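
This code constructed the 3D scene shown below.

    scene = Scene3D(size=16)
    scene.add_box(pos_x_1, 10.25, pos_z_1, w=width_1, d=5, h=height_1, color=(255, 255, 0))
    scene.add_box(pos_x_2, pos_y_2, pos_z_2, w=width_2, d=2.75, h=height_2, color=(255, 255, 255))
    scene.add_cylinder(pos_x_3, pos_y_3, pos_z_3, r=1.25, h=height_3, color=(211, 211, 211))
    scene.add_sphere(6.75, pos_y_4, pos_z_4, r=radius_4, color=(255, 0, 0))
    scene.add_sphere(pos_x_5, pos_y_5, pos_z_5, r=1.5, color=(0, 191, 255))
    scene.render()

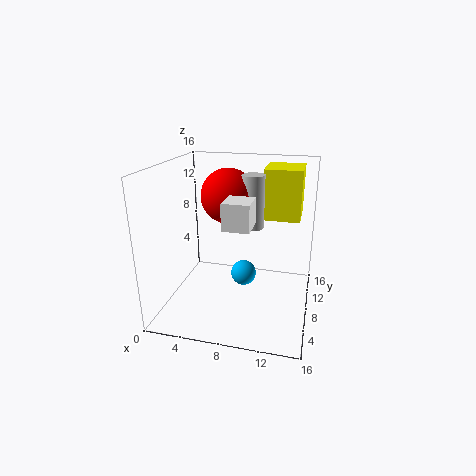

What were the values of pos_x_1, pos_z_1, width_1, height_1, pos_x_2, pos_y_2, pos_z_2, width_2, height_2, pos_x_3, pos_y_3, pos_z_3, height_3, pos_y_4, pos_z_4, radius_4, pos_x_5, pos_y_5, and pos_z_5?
pos_x_1 = 10.25, pos_z_1 = 9.5, width_1 = 4.25, height_1 = 5.75, pos_x_2 = 8.25, pos_y_2 = 1, pos_z_2 = 11.5, width_2 = 2.5, height_2 = 2.5, pos_x_3 = 9.5, pos_y_3 = 8.5, pos_z_3 = 9.25, height_3 = 5.75, pos_y_4 = 8.75, pos_z_4 = 12.5, radius_4 = 3, pos_x_5 = 8.25, pos_y_5 = 9.75, pos_z_5 = 2.75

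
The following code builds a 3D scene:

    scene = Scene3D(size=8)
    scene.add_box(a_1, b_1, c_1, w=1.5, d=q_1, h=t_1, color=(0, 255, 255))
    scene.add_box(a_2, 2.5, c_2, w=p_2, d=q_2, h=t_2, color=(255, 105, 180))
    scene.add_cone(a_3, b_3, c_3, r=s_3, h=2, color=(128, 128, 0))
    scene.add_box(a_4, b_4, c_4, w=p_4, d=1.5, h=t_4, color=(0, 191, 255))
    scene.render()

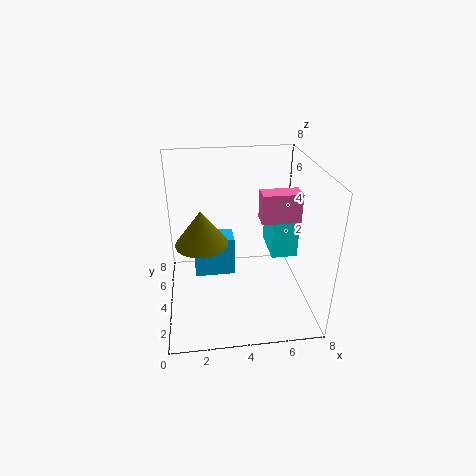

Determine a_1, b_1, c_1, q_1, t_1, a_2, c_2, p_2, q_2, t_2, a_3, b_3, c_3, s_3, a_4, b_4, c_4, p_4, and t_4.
a_1 = 6
b_1 = 4
c_1 = 2.5
q_1 = 2.5
t_1 = 2.5
a_2 = 5
c_2 = 5.5
p_2 = 2
q_2 = 1
t_2 = 1.5
a_3 = 2
b_3 = 4.5
c_3 = 3.5
s_3 = 1.5
a_4 = 1.5
b_4 = 5.5
c_4 = 0.5
p_4 = 2.5
t_4 = 2.5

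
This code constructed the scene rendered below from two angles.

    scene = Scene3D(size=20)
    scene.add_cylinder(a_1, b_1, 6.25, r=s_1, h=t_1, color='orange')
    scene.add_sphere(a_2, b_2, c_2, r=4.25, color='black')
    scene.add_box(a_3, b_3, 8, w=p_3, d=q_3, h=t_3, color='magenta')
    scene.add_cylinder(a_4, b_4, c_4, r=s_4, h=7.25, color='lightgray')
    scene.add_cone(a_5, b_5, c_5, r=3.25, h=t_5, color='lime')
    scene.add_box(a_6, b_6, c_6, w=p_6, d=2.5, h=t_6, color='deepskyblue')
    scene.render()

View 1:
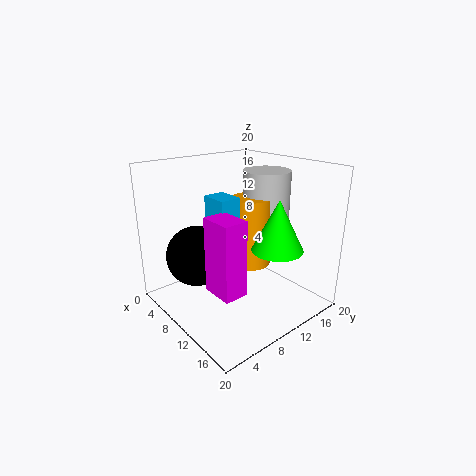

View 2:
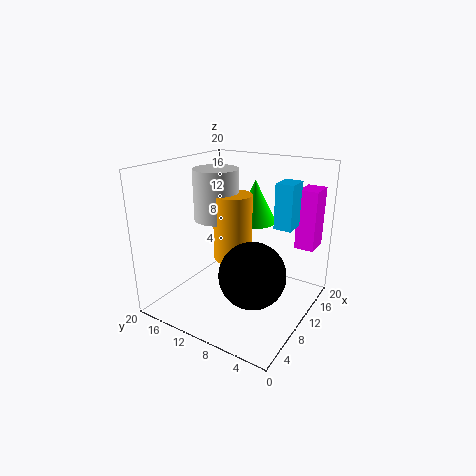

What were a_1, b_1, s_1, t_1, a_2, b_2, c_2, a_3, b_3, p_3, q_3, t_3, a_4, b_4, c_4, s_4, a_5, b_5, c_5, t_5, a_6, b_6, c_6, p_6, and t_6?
a_1 = 11; b_1 = 11.5; s_1 = 2.75; t_1 = 9.5; a_2 = 6.25; b_2 = 5.5; c_2 = 7.25; a_3 = 15.25; b_3 = 1; p_3 = 3.75; q_3 = 2.75; t_3 = 8.5; a_4 = 11; b_4 = 14.25; c_4 = 11.75; s_4 = 3.25; a_5 = 16.5; b_5 = 11; c_5 = 10.25; t_5 = 6.5; a_6 = 12.25; b_6 = 3.25; c_6 = 11.5; p_6 = 3.25; t_6 = 6.25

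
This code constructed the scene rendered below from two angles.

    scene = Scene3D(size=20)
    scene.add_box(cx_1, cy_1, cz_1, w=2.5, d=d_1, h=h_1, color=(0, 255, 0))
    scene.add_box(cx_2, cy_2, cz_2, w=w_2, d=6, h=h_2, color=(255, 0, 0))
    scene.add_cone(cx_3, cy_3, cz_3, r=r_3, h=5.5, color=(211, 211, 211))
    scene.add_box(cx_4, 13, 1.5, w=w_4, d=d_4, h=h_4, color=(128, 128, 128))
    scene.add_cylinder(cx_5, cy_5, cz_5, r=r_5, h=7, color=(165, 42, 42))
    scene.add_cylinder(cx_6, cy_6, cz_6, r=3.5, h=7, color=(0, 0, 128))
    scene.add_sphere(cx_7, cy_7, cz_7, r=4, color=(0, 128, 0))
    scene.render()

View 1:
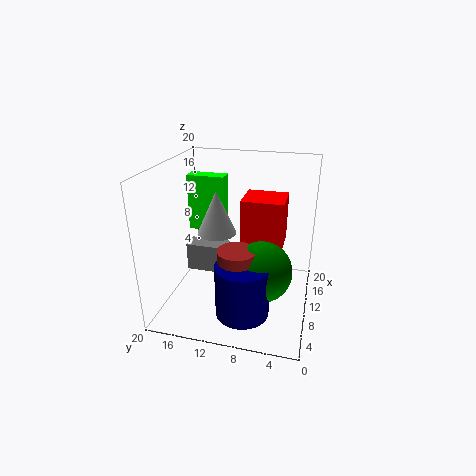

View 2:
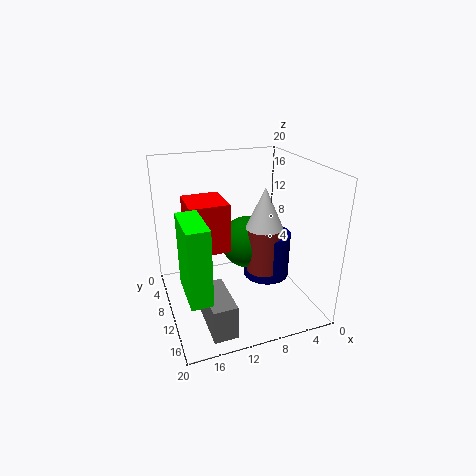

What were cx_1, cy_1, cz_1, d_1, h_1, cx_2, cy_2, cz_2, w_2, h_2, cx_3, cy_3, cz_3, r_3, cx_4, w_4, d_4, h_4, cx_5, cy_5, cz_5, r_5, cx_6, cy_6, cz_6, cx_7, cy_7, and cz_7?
cx_1 = 16.5; cy_1 = 14; cz_1 = 7.5; d_1 = 6; h_1 = 9; cx_2 = 11; cy_2 = 4; cz_2 = 8; w_2 = 5.5; h_2 = 7; cx_3 = 7; cy_3 = 12; cz_3 = 12; r_3 = 2.5; cx_4 = 13.5; w_4 = 3; d_4 = 6.5; h_4 = 4.5; cx_5 = 5.5; cy_5 = 9; cz_5 = 3.5; r_5 = 2.5; cx_6 = 4.5; cy_6 = 8; cz_6 = 2; cx_7 = 7; cy_7 = 6; cz_7 = 7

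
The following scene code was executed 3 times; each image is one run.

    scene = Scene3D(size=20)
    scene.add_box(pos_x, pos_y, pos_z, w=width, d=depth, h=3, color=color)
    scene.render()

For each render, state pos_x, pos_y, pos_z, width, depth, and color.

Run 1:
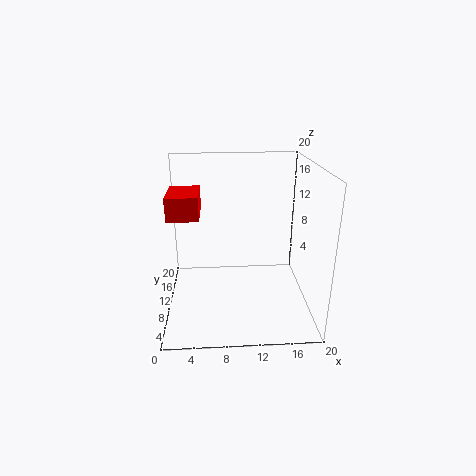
pos_x = 1; pos_y = 6; pos_z = 14; width = 4; depth = 6; color = 'red'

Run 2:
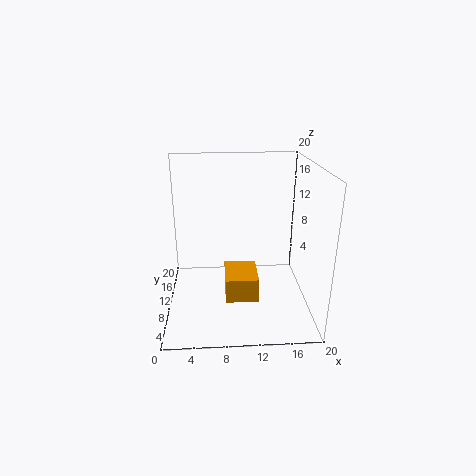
pos_x = 8; pos_y = 2; pos_z = 5; width = 4; depth = 5; color = 'orange'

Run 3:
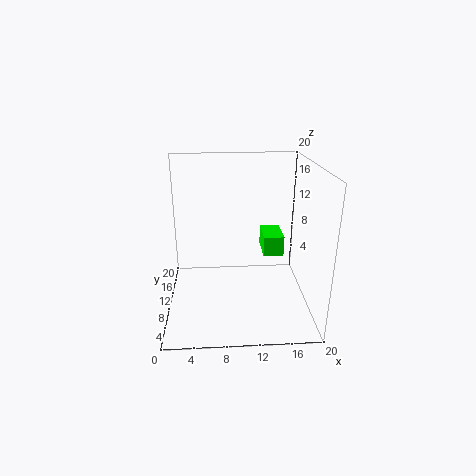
pos_x = 14; pos_y = 12; pos_z = 6; width = 3; depth = 5; color = 'lime'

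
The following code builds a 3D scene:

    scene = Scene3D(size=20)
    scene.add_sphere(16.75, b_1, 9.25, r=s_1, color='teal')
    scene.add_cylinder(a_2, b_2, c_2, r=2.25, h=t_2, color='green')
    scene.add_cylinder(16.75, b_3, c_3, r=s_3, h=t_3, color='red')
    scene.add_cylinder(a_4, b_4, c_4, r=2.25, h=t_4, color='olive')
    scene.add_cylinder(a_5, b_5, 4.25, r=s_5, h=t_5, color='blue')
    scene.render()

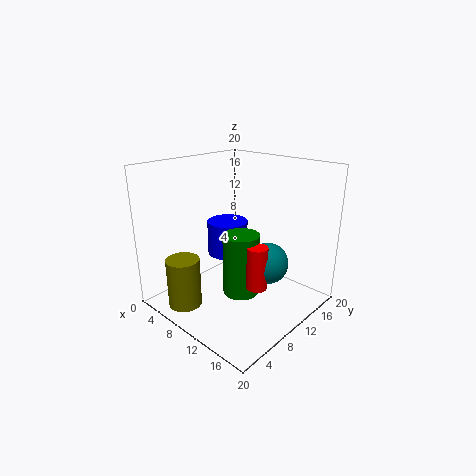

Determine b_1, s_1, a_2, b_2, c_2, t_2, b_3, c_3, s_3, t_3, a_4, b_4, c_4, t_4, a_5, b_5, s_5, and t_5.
b_1 = 8, s_1 = 2.5, a_2 = 14, b_2 = 6.25, c_2 = 5, t_2 = 7.75, b_3 = 6, c_3 = 6.75, s_3 = 1.25, t_3 = 5.25, a_4 = 6.75, b_4 = 2.75, c_4 = 1.5, t_4 = 6.75, a_5 = 3.5, b_5 = 14.5, s_5 = 3.25, t_5 = 5.5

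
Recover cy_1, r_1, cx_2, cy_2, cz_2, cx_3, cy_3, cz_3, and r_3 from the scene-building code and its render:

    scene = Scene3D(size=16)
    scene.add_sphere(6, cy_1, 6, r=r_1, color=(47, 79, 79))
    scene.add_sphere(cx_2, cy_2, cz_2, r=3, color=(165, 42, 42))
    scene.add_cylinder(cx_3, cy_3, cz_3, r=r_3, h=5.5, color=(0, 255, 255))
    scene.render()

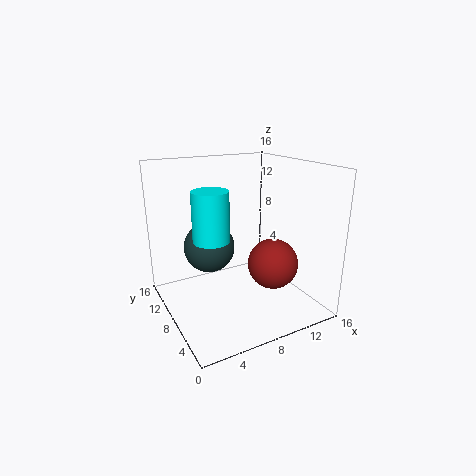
cy_1 = 11.5; r_1 = 3; cx_2 = 12.5; cy_2 = 7.5; cz_2 = 4; cx_3 = 5; cy_3 = 8.5; cz_3 = 8; r_3 = 2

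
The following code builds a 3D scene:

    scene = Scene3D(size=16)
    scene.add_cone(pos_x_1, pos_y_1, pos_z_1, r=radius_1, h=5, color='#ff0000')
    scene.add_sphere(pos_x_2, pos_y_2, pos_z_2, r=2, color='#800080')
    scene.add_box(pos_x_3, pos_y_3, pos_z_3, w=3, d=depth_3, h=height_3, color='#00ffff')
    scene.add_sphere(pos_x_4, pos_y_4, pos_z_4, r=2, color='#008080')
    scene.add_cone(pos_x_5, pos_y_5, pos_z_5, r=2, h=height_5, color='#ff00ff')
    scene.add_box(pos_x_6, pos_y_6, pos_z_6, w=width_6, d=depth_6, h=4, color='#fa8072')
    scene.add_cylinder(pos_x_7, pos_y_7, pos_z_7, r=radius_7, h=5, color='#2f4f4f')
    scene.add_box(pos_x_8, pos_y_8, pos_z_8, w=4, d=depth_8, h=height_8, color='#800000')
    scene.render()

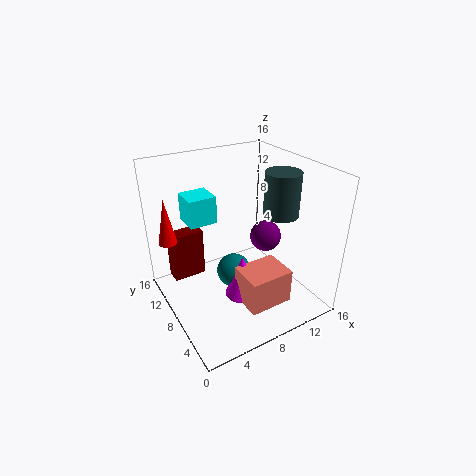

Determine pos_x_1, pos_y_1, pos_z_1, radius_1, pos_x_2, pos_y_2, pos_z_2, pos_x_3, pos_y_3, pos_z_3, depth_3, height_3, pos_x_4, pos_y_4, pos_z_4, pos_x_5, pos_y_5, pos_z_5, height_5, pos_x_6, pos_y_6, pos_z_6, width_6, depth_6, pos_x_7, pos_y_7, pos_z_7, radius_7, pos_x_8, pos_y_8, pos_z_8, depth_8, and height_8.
pos_x_1 = 1, pos_y_1 = 11, pos_z_1 = 8, radius_1 = 1, pos_x_2 = 14, pos_y_2 = 11, pos_z_2 = 5, pos_x_3 = 3, pos_y_3 = 9, pos_z_3 = 10, depth_3 = 3, height_3 = 3, pos_x_4 = 8, pos_y_4 = 9, pos_z_4 = 3, pos_x_5 = 8, pos_y_5 = 7, pos_z_5 = 1, height_5 = 5, pos_x_6 = 7, pos_y_6 = 3, pos_z_6 = 1, width_6 = 5, depth_6 = 4, pos_x_7 = 13, pos_y_7 = 7, pos_z_7 = 10, radius_7 = 2, pos_x_8 = 2, pos_y_8 = 13, pos_z_8 = 1, depth_8 = 2, height_8 = 6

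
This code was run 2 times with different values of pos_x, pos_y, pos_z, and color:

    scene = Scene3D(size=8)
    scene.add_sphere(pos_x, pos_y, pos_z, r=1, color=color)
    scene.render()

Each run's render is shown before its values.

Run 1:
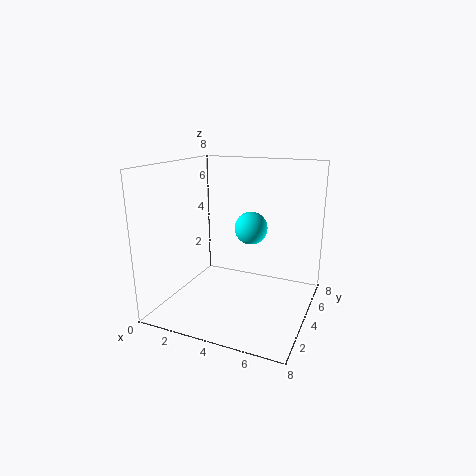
pos_x = 4; pos_y = 6; pos_z = 4; color = 'cyan'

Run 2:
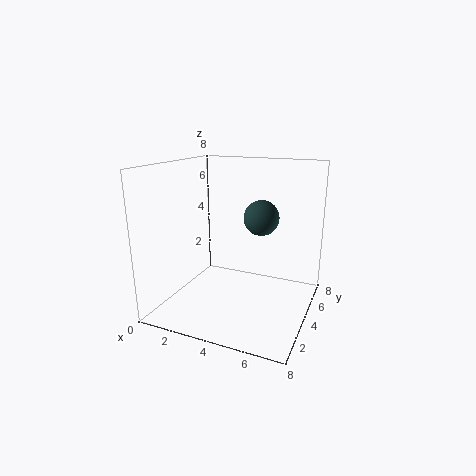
pos_x = 5; pos_y = 5; pos_z = 5; color = 'darkslategray'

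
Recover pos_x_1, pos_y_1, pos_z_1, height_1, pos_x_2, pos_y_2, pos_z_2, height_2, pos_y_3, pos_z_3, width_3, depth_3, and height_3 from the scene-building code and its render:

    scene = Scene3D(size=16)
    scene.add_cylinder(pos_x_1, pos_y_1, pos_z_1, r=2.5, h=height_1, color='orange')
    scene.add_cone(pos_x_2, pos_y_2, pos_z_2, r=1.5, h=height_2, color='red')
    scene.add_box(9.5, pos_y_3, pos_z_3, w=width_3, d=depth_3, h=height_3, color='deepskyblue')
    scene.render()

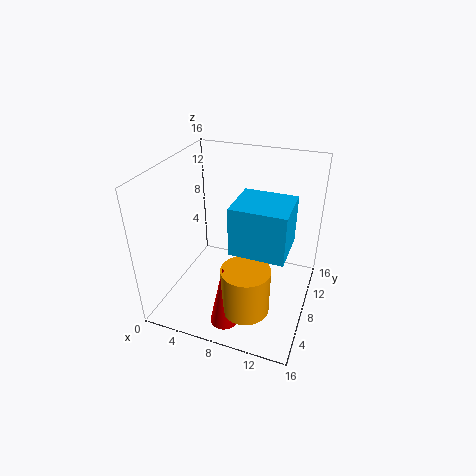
pos_x_1 = 10.5, pos_y_1 = 3.5, pos_z_1 = 2.5, height_1 = 5, pos_x_2 = 8.5, pos_y_2 = 2.5, pos_z_2 = 1, height_2 = 7, pos_y_3 = 1.5, pos_z_3 = 10.5, width_3 = 5, depth_3 = 4.5, height_3 = 4.5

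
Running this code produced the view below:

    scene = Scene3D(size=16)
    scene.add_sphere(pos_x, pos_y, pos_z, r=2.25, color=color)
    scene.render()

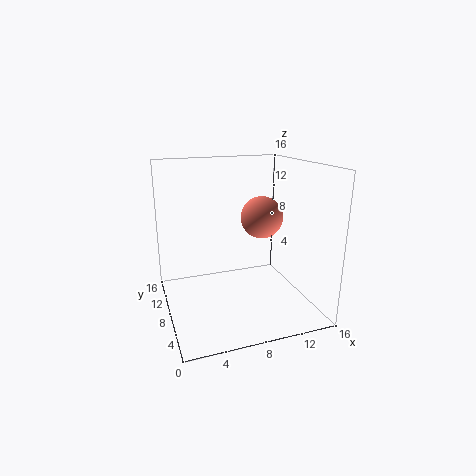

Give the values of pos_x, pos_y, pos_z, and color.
pos_x = 10.25; pos_y = 6.75; pos_z = 10.5; color = 'salmon'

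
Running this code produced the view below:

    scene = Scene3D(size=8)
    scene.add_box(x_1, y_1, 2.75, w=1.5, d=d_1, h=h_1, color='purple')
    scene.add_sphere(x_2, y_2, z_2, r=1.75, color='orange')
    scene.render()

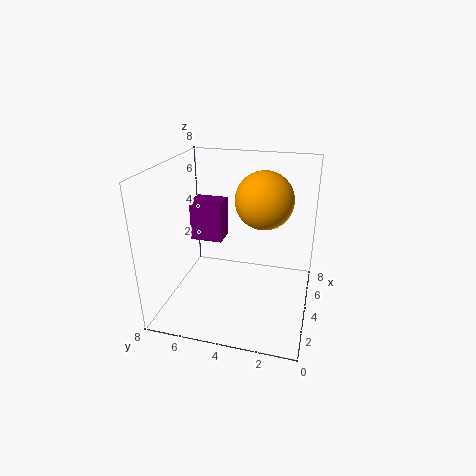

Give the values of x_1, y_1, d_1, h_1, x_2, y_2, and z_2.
x_1 = 5.5, y_1 = 5.5, d_1 = 2, h_1 = 2.5, x_2 = 6.25, y_2 = 3, z_2 = 5.5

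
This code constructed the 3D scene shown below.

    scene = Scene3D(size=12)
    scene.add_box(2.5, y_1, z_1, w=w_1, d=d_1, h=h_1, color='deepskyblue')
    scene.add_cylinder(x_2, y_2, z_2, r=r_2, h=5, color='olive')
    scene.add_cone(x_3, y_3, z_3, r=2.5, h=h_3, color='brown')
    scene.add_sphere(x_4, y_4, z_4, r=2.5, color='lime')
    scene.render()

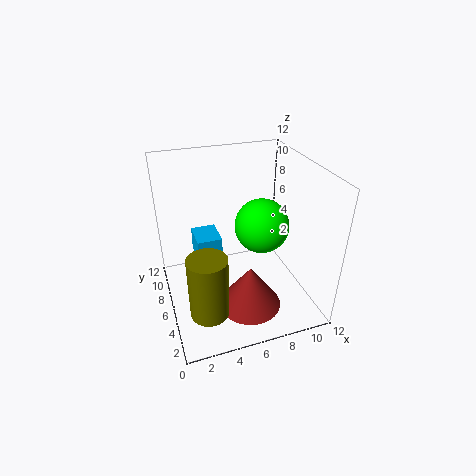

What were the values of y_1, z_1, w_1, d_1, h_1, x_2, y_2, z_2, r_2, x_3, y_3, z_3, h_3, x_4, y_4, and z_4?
y_1 = 5.5, z_1 = 4.5, w_1 = 2, d_1 = 2.5, h_1 = 2, x_2 = 2.5, y_2 = 2.5, z_2 = 2, r_2 = 1.5, x_3 = 6, y_3 = 3, z_3 = 1.5, h_3 = 3.5, x_4 = 9, y_4 = 8, z_4 = 5.5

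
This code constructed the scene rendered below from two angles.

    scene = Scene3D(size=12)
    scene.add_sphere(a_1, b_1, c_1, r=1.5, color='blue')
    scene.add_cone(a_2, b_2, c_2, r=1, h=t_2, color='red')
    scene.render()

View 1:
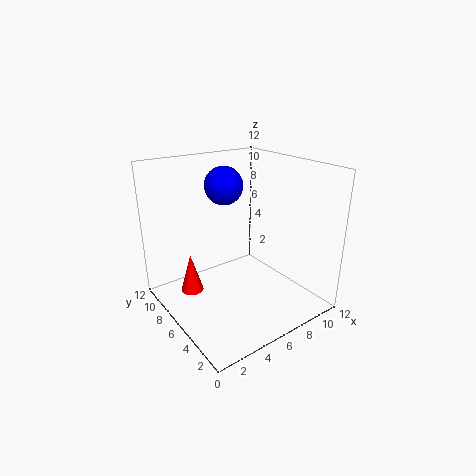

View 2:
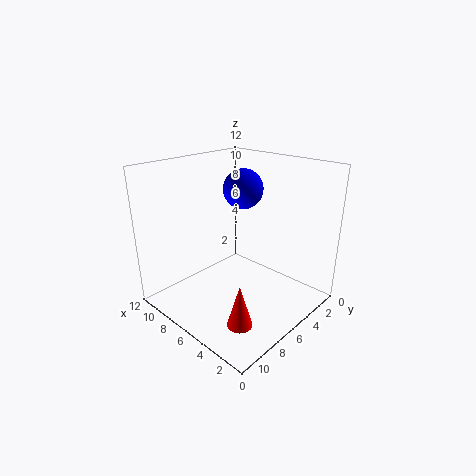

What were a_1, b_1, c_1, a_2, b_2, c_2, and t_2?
a_1 = 5, b_1 = 6.5, c_1 = 10.5, a_2 = 3, b_2 = 9, c_2 = 0.5, t_2 = 3.5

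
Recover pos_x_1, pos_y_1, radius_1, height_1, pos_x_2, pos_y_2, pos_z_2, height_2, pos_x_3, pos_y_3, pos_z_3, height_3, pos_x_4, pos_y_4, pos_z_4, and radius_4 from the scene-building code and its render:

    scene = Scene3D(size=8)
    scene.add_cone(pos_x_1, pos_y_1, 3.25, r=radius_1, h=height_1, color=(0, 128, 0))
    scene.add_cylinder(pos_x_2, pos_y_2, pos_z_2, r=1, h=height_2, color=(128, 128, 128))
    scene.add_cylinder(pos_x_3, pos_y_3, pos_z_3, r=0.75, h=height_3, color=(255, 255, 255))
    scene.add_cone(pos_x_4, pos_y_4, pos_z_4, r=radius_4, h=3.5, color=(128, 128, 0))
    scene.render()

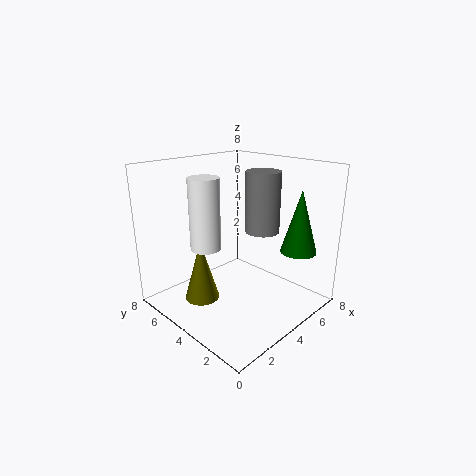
pos_x_1 = 6.25
pos_y_1 = 1.5
radius_1 = 1
height_1 = 3.5
pos_x_2 = 5.75
pos_y_2 = 3.75
pos_z_2 = 4
height_2 = 3.5
pos_x_3 = 1.5
pos_y_3 = 3.75
pos_z_3 = 4.25
height_3 = 3.5
pos_x_4 = 2.5
pos_y_4 = 5.5
pos_z_4 = 0.25
radius_4 = 1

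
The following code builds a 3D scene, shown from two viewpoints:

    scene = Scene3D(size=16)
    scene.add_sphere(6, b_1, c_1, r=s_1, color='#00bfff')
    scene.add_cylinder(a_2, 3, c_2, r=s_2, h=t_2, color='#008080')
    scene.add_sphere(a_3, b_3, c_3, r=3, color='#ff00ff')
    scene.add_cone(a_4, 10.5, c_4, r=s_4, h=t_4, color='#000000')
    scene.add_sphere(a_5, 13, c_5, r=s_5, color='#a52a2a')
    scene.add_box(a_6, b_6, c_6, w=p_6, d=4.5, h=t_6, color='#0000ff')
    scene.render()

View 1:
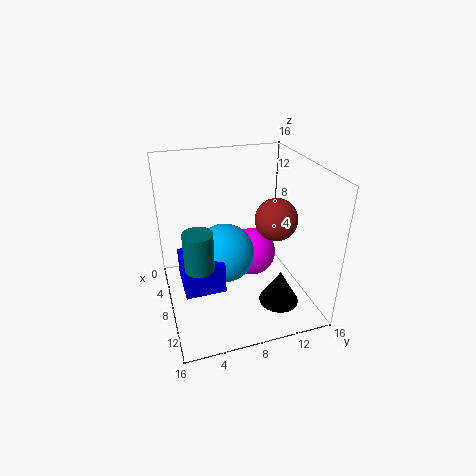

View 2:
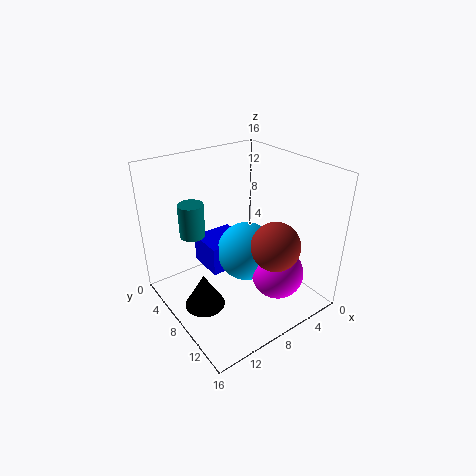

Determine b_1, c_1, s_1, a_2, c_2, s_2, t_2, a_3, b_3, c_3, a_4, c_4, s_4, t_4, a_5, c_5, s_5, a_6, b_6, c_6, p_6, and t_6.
b_1 = 7
c_1 = 5
s_1 = 3.5
a_2 = 11
c_2 = 7
s_2 = 1.5
t_2 = 4
a_3 = 4.5
b_3 = 11
c_3 = 3.5
a_4 = 14
c_4 = 3.5
s_4 = 2
t_4 = 3.5
a_5 = 7
c_5 = 9
s_5 = 2.5
a_6 = 5
b_6 = 1.5
c_6 = 2.5
p_6 = 5
t_6 = 3.5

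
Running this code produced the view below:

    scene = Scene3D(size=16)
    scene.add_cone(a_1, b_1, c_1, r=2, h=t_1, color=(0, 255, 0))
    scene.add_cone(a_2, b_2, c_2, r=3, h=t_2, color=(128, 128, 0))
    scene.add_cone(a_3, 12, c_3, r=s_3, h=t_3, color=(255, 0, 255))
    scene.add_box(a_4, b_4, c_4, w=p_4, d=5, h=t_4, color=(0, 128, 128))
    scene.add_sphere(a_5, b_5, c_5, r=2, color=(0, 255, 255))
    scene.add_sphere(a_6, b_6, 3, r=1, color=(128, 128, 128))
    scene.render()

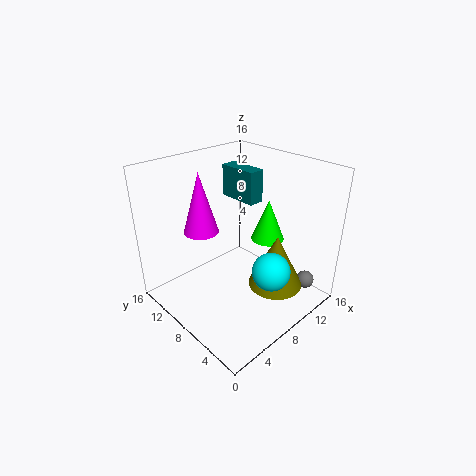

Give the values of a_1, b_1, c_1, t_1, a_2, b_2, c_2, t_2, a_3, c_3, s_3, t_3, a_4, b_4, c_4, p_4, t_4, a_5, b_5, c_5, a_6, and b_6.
a_1 = 13, b_1 = 8, c_1 = 6, t_1 = 5, a_2 = 10, b_2 = 4, c_2 = 3, t_2 = 6, a_3 = 6, c_3 = 8, s_3 = 2, t_3 = 7, a_4 = 12, b_4 = 10, c_4 = 10, p_4 = 2, t_4 = 4, a_5 = 8, b_5 = 3, c_5 = 6, a_6 = 13, b_6 = 2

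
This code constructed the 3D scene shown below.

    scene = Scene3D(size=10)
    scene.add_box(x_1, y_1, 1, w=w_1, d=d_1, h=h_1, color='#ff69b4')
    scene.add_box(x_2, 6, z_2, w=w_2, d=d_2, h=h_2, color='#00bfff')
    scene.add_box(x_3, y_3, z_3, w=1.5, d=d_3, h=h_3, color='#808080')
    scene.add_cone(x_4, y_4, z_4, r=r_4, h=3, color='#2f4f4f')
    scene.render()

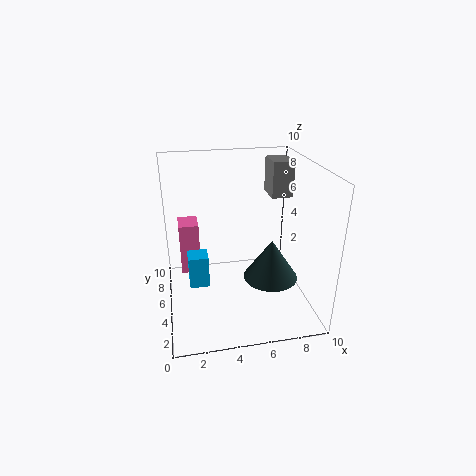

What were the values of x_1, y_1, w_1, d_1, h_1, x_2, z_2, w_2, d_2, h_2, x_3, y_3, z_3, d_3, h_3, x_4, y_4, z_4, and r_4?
x_1 = 1; y_1 = 7.5; w_1 = 1.5; d_1 = 2; h_1 = 4; x_2 = 1.5; z_2 = 0.5; w_2 = 1.5; d_2 = 1.5; h_2 = 2.5; x_3 = 7.5; y_3 = 5.5; z_3 = 7.5; d_3 = 2; h_3 = 2.5; x_4 = 7.5; y_4 = 5; z_4 = 1.5; r_4 = 2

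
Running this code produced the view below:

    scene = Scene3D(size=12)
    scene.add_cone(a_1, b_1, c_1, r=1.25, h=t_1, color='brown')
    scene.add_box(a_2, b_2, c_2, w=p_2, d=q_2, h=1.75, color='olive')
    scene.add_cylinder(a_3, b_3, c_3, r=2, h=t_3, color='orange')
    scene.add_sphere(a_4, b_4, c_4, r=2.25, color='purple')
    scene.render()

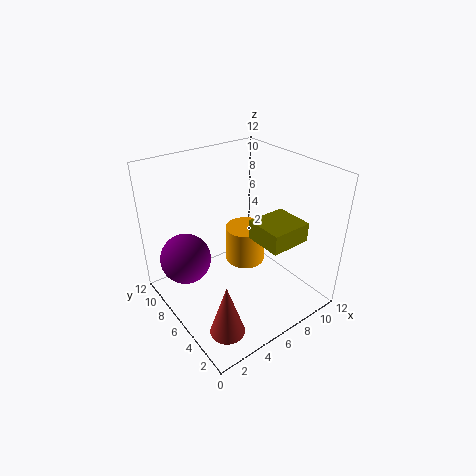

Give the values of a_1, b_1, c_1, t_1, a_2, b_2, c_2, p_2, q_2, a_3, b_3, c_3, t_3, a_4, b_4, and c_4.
a_1 = 1.5
b_1 = 1.25
c_1 = 2.25
t_1 = 4
a_2 = 7.75
b_2 = 3.25
c_2 = 5
p_2 = 3.75
q_2 = 3.5
a_3 = 9.75
b_3 = 9.75
c_3 = 0.25
t_3 = 3.75
a_4 = 2.75
b_4 = 9.5
c_4 = 3.25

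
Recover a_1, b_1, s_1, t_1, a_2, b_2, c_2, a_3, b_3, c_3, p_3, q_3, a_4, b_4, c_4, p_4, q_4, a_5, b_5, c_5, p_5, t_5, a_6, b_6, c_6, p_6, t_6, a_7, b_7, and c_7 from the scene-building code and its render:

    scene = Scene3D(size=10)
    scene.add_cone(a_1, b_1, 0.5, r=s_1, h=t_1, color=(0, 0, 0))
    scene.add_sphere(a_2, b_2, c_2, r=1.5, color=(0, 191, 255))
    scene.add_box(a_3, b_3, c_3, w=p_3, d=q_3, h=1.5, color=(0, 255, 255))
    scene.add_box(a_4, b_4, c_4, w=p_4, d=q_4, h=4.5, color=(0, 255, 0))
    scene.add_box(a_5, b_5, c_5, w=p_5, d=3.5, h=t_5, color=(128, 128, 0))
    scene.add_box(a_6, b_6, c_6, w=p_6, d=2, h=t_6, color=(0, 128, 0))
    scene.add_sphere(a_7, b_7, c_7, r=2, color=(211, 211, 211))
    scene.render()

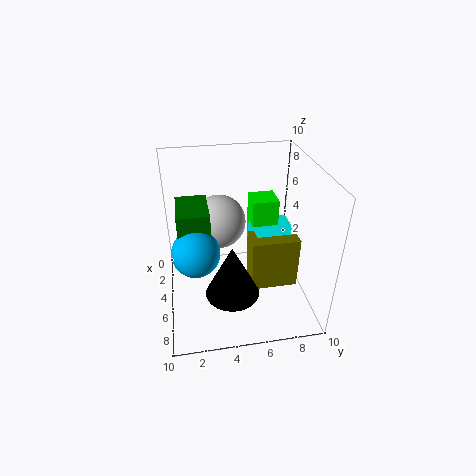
a_1 = 5.5, b_1 = 4.5, s_1 = 2, t_1 = 4, a_2 = 7, b_2 = 2, c_2 = 5.5, a_3 = 1.5, b_3 = 6.5, c_3 = 3, p_3 = 3, q_3 = 3, a_4 = 1, b_4 = 6.5, c_4 = 2, p_4 = 2, q_4 = 2, a_5 = 3.5, b_5 = 6, c_5 = 0.5, p_5 = 2, t_5 = 4, a_6 = 4, b_6 = 1, c_6 = 4, p_6 = 3, t_6 = 4, a_7 = 2.5, b_7 = 4, c_7 = 5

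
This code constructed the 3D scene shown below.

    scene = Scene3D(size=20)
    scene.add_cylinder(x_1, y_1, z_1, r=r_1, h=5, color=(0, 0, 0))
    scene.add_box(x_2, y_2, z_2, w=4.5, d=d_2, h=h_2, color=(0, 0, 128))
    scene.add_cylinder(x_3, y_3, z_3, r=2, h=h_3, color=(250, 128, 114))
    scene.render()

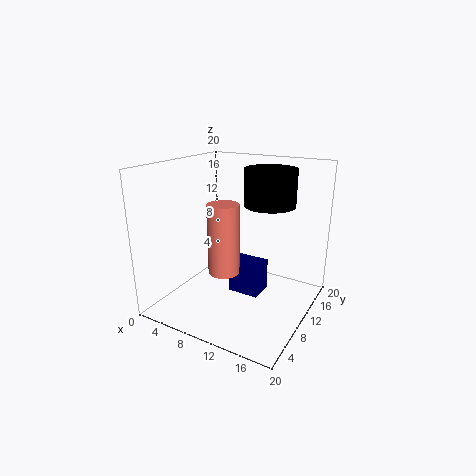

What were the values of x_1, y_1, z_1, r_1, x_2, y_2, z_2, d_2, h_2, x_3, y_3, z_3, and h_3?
x_1 = 13.5, y_1 = 12.5, z_1 = 14.5, r_1 = 3.5, x_2 = 9, y_2 = 9, z_2 = 2, d_2 = 3.5, h_2 = 4.5, x_3 = 10.5, y_3 = 5.5, z_3 = 7, h_3 = 9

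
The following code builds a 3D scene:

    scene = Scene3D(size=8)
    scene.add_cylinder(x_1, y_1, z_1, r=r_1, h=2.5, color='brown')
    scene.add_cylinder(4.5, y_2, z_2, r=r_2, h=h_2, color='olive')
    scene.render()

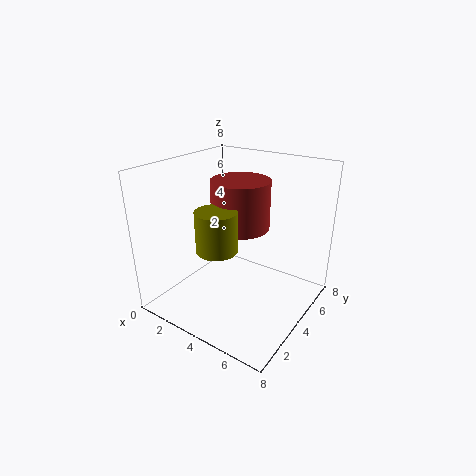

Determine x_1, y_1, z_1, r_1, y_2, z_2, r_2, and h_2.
x_1 = 4.5, y_1 = 3.5, z_1 = 5, r_1 = 1.5, y_2 = 1.5, z_2 = 4.5, r_2 = 1, h_2 = 2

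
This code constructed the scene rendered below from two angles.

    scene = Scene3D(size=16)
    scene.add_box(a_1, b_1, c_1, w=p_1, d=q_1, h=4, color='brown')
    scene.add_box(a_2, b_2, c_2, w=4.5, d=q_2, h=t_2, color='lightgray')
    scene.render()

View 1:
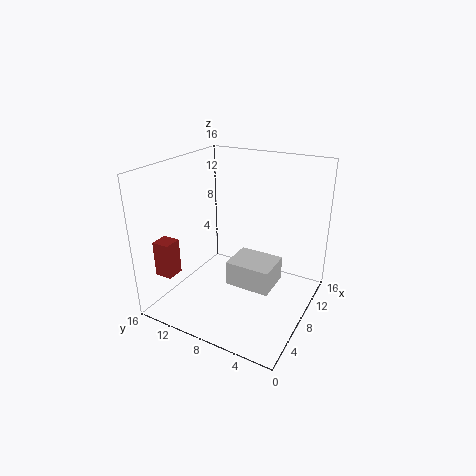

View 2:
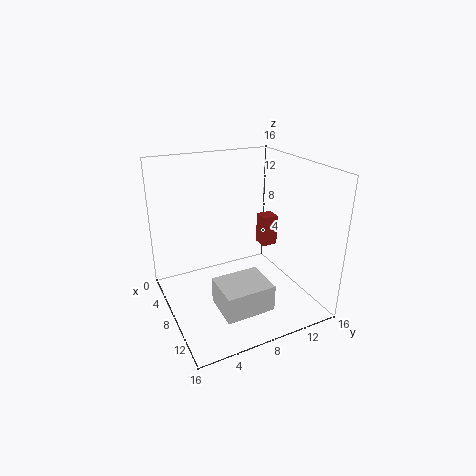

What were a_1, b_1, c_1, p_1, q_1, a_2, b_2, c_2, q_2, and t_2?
a_1 = 2.5, b_1 = 13.5, c_1 = 4, p_1 = 2, q_1 = 2, a_2 = 8.5, b_2 = 4.5, c_2 = 1, q_2 = 5.5, t_2 = 3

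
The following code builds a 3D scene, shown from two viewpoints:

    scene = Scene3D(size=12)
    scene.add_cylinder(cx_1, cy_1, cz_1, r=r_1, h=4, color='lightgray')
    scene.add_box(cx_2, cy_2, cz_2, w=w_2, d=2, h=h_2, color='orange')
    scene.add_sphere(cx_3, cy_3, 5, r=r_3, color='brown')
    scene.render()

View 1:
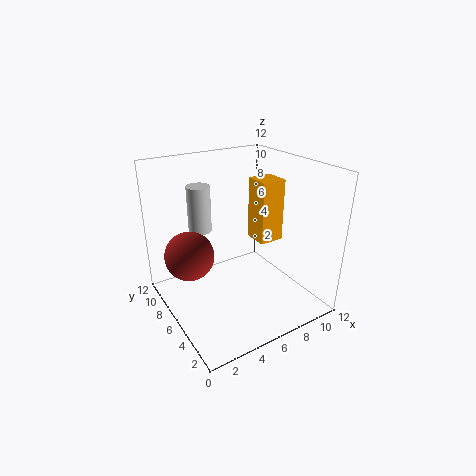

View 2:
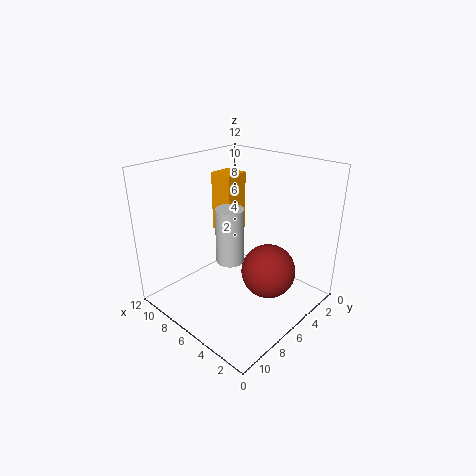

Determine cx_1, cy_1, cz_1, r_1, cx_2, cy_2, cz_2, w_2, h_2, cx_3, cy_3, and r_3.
cx_1 = 4; cy_1 = 9; cz_1 = 6; r_1 = 1; cx_2 = 7; cy_2 = 4; cz_2 = 6; w_2 = 2; h_2 = 5; cx_3 = 2; cy_3 = 7; r_3 = 2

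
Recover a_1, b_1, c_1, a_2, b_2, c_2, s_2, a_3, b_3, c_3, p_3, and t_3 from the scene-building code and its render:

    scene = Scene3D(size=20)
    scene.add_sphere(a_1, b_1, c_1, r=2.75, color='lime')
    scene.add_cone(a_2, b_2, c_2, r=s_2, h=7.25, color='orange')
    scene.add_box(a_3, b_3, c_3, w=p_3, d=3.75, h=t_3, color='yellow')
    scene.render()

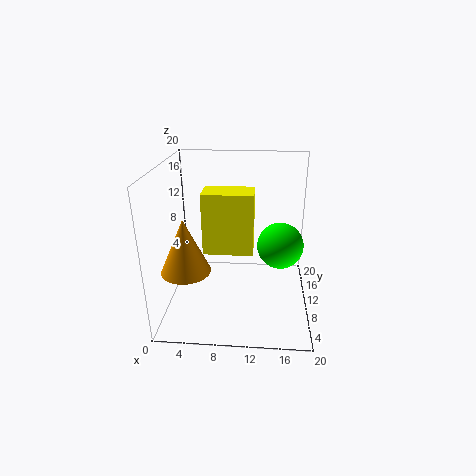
a_1 = 15.5, b_1 = 4.75, c_1 = 11.75, a_2 = 3.5, b_2 = 5.75, c_2 = 7, s_2 = 3.25, a_3 = 6, b_3 = 5, c_3 = 10, p_3 = 6.25, t_3 = 7.75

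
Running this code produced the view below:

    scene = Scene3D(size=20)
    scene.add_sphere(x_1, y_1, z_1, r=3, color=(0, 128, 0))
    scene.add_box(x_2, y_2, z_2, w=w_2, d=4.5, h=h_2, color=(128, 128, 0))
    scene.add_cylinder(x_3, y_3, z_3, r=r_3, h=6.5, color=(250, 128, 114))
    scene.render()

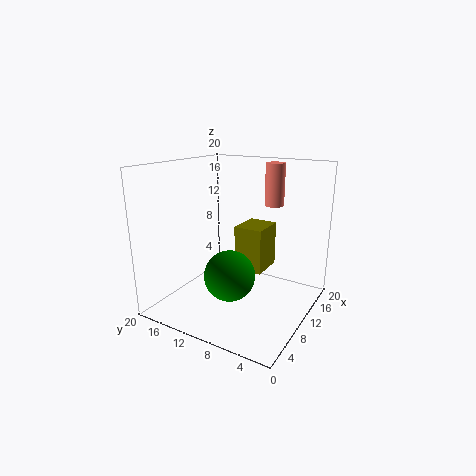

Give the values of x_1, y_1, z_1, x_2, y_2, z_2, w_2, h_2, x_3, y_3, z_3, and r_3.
x_1 = 3
y_1 = 7
z_1 = 8
x_2 = 14
y_2 = 8.5
z_2 = 3
w_2 = 5.5
h_2 = 7
x_3 = 18.5
y_3 = 8.5
z_3 = 13
r_3 = 1.5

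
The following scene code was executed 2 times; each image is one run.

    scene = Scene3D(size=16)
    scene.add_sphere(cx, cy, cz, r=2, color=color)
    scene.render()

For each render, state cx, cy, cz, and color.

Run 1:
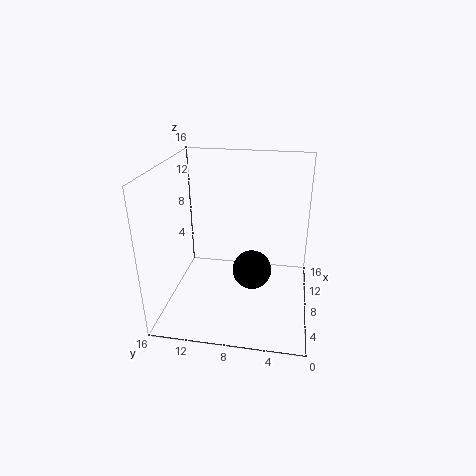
cx = 5
cy = 6
cz = 6
color = 'black'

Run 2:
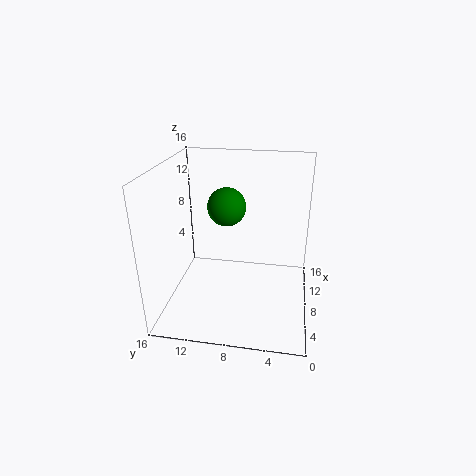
cx = 7
cy = 9
cz = 12
color = 'green'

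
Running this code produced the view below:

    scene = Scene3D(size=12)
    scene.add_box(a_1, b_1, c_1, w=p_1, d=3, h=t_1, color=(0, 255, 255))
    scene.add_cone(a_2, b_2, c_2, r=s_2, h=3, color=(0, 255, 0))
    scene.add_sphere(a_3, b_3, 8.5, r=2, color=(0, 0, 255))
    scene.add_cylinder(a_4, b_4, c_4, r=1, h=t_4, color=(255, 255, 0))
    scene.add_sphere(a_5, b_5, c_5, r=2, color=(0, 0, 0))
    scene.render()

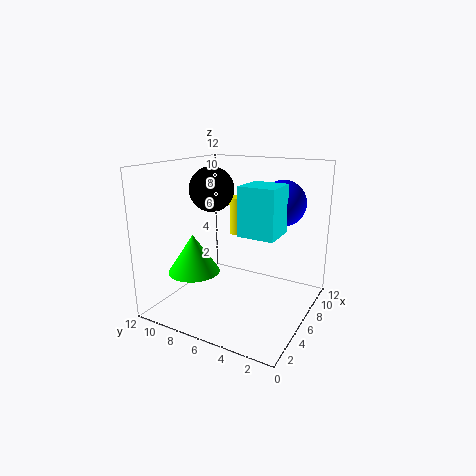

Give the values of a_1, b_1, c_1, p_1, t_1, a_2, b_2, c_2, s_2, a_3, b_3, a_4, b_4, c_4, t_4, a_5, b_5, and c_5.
a_1 = 5
b_1 = 2.5
c_1 = 6.5
p_1 = 3
t_1 = 4
a_2 = 2.5
b_2 = 8
c_2 = 4
s_2 = 2
a_3 = 9.5
b_3 = 3.5
a_4 = 10
b_4 = 8
c_4 = 5
t_4 = 3.5
a_5 = 7.5
b_5 = 9.5
c_5 = 9.5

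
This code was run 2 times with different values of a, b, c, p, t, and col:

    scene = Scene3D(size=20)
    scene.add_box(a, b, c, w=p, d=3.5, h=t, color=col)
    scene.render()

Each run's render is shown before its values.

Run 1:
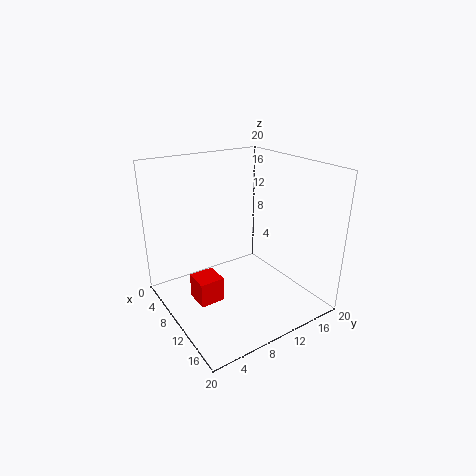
a = 7.5, b = 3.5, c = 1.5, p = 3.5, t = 3.5, col = 'red'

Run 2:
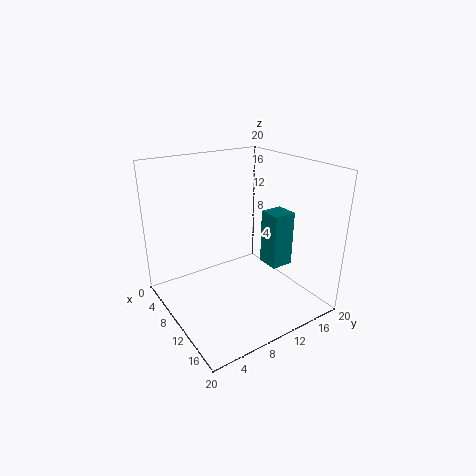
a = 7.5, b = 16, c = 3.5, p = 3.5, t = 8.5, col = 'teal'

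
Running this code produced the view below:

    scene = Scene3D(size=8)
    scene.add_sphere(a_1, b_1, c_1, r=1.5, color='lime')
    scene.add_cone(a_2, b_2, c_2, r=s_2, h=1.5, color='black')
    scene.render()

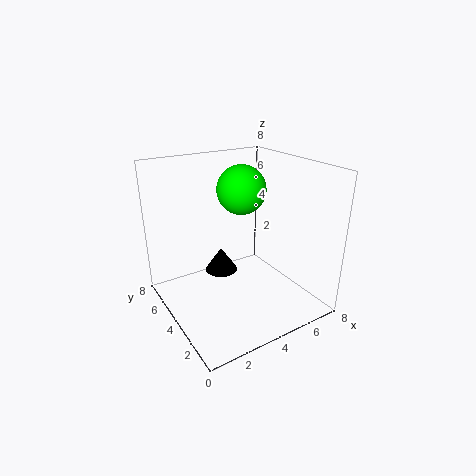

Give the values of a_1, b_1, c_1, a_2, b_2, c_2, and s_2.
a_1 = 5.5
b_1 = 6
c_1 = 6
a_2 = 4
b_2 = 6
c_2 = 1
s_2 = 1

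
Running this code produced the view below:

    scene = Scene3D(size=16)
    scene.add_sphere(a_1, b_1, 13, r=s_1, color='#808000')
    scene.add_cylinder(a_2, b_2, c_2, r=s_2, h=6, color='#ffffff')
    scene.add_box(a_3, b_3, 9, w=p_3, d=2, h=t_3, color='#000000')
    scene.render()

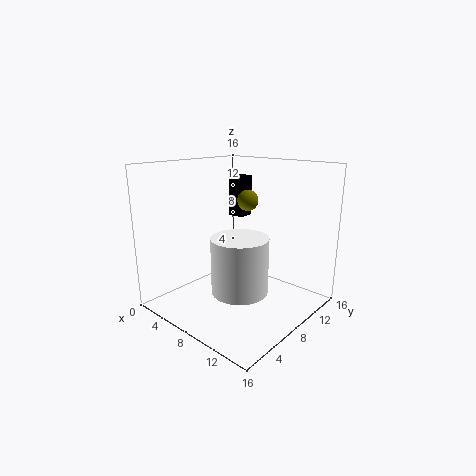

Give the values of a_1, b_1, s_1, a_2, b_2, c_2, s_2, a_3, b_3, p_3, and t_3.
a_1 = 11; b_1 = 6; s_1 = 1; a_2 = 10; b_2 = 6; c_2 = 3; s_2 = 3; a_3 = 3; b_3 = 12; p_3 = 2; t_3 = 5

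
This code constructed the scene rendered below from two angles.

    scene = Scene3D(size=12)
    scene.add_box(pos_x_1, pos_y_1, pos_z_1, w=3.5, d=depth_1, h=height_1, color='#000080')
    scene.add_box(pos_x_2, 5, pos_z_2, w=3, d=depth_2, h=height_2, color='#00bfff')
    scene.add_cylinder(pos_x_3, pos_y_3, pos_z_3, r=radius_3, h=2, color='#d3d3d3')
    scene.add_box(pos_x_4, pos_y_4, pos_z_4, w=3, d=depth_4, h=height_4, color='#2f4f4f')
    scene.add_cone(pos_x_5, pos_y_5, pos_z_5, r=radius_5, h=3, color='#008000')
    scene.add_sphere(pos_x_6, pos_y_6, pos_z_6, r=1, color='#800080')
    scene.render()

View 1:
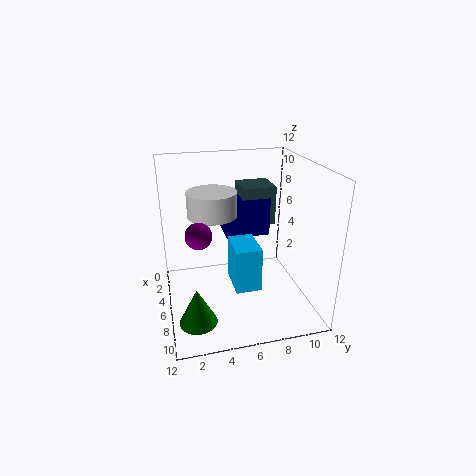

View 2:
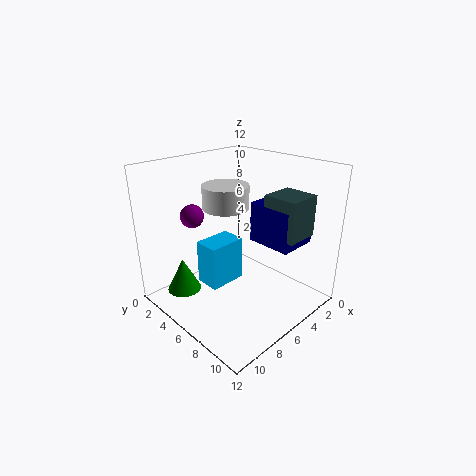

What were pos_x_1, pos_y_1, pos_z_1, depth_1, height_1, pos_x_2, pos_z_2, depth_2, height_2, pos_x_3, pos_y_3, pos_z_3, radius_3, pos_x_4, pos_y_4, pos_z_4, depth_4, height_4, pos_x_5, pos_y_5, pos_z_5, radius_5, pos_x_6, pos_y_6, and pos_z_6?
pos_x_1 = 0.5; pos_y_1 = 5.5; pos_z_1 = 5; depth_1 = 4; height_1 = 3.5; pos_x_2 = 6.5; pos_z_2 = 3; depth_2 = 2; height_2 = 3.5; pos_x_3 = 5.5; pos_y_3 = 4; pos_z_3 = 8; radius_3 = 2; pos_x_4 = 1; pos_y_4 = 7; pos_z_4 = 6; depth_4 = 3; height_4 = 3.5; pos_x_5 = 9; pos_y_5 = 2; pos_z_5 = 0.5; radius_5 = 1.5; pos_x_6 = 8; pos_y_6 = 2.5; pos_z_6 = 7.5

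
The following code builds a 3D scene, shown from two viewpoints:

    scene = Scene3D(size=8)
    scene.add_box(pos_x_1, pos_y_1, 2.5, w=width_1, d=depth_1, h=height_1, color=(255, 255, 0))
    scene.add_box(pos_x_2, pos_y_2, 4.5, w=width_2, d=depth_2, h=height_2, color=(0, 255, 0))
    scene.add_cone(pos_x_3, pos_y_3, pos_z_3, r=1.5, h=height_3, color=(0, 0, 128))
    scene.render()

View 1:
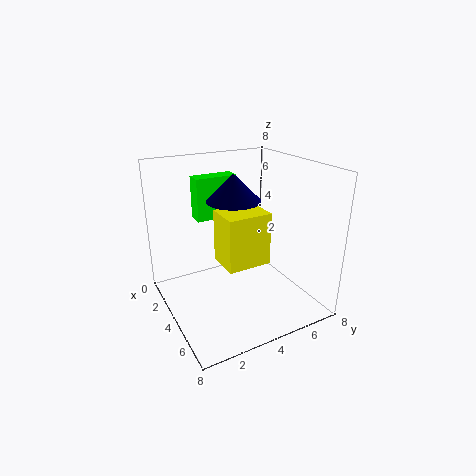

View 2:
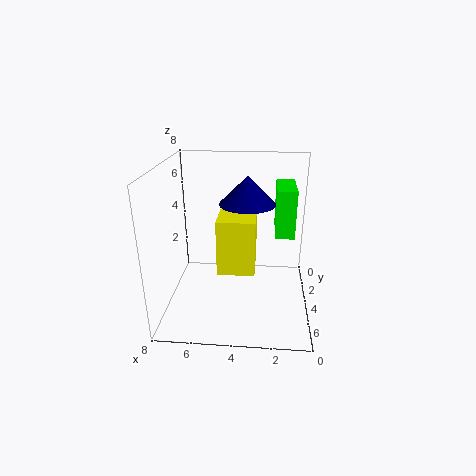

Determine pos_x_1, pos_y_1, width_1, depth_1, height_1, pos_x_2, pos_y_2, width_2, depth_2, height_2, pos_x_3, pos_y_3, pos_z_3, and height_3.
pos_x_1 = 3
pos_y_1 = 3
width_1 = 2
depth_1 = 2.5
height_1 = 3
pos_x_2 = 1
pos_y_2 = 2.5
width_2 = 1
depth_2 = 2.5
height_2 = 2.5
pos_x_3 = 3.5
pos_y_3 = 4
pos_z_3 = 6
height_3 = 1.5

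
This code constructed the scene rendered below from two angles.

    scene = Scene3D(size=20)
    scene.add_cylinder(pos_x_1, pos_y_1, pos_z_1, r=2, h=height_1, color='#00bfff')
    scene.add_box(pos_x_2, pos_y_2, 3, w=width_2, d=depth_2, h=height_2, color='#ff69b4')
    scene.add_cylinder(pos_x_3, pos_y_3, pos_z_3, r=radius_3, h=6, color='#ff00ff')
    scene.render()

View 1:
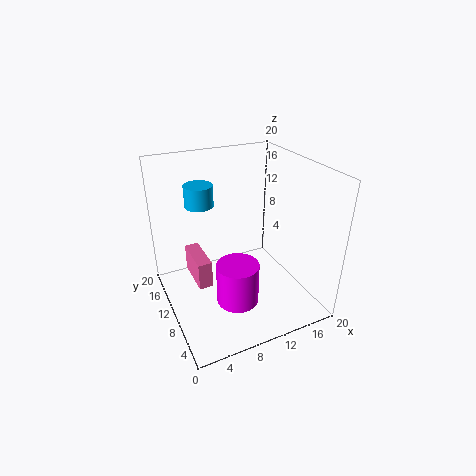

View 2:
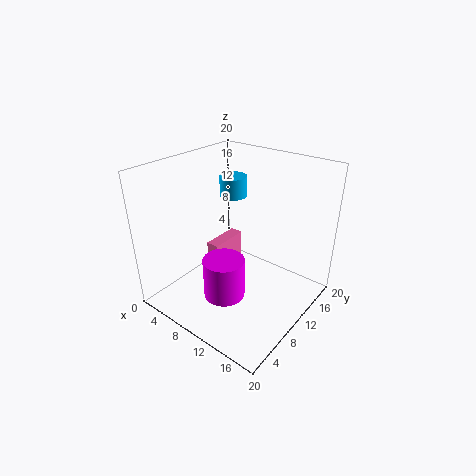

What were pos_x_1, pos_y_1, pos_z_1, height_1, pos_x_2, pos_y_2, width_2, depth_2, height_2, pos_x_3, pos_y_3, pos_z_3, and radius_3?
pos_x_1 = 6, pos_y_1 = 14, pos_z_1 = 14, height_1 = 3, pos_x_2 = 4, pos_y_2 = 10, width_2 = 2, depth_2 = 6, height_2 = 4, pos_x_3 = 9, pos_y_3 = 8, pos_z_3 = 1, radius_3 = 3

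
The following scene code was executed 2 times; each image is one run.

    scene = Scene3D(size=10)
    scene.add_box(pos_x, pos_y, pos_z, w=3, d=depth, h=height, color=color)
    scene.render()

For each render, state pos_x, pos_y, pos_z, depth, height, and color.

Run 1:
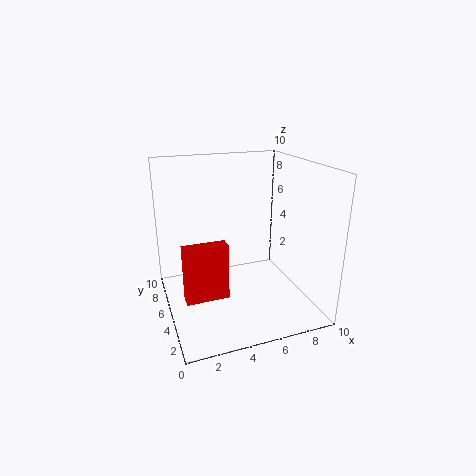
pos_x = 1
pos_y = 4
pos_z = 1
depth = 1
height = 4
color = 'red'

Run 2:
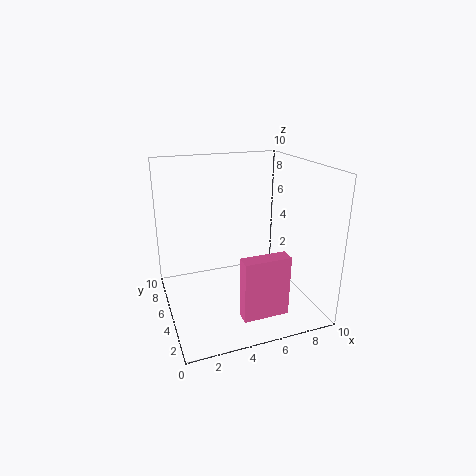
pos_x = 4
pos_y = 1
pos_z = 1
depth = 1
height = 4
color = 'hotpink'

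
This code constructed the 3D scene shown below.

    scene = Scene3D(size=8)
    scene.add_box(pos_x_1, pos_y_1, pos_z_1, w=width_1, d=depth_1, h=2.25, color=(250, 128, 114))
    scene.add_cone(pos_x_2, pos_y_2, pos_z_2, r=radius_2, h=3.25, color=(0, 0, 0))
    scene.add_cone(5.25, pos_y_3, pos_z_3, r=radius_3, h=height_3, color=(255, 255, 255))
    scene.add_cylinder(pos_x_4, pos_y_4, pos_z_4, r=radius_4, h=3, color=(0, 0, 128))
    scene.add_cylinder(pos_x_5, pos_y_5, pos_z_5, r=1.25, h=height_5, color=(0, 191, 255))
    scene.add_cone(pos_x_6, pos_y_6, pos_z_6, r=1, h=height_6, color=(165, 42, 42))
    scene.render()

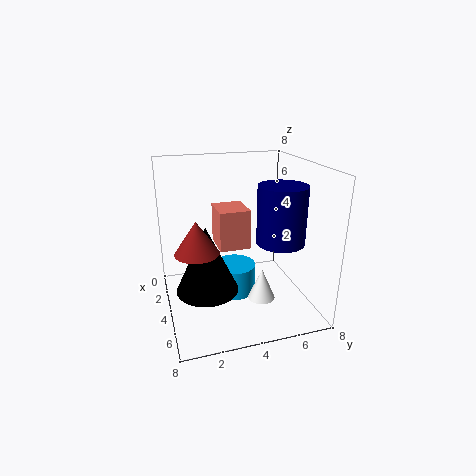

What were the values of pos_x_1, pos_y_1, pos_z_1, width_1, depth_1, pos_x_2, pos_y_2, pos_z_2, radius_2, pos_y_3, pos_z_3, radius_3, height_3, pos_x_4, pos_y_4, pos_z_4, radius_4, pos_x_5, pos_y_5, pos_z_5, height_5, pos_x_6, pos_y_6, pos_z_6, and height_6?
pos_x_1 = 2; pos_y_1 = 3; pos_z_1 = 3.25; width_1 = 2; depth_1 = 1.75; pos_x_2 = 6.25; pos_y_2 = 1.75; pos_z_2 = 2.5; radius_2 = 1.5; pos_y_3 = 5; pos_z_3 = 0.75; radius_3 = 0.75; height_3 = 1.75; pos_x_4 = 5.75; pos_y_4 = 5.75; pos_z_4 = 4.25; radius_4 = 1.25; pos_x_5 = 3.25; pos_y_5 = 4; pos_z_5 = 0.25; height_5 = 1.75; pos_x_6 = 6.75; pos_y_6 = 1.25; pos_z_6 = 4.75; height_6 = 1.5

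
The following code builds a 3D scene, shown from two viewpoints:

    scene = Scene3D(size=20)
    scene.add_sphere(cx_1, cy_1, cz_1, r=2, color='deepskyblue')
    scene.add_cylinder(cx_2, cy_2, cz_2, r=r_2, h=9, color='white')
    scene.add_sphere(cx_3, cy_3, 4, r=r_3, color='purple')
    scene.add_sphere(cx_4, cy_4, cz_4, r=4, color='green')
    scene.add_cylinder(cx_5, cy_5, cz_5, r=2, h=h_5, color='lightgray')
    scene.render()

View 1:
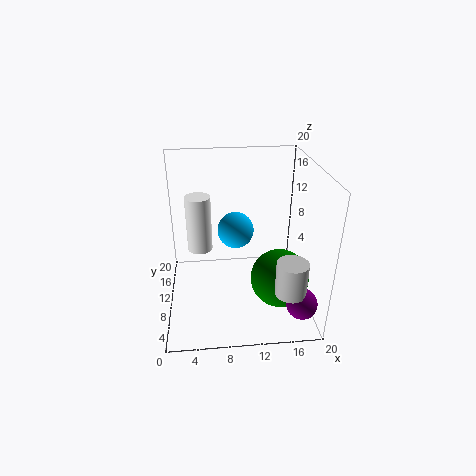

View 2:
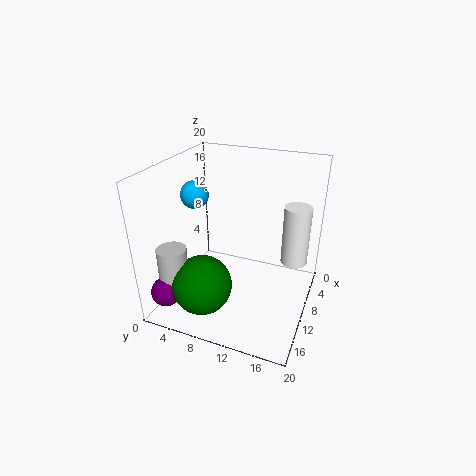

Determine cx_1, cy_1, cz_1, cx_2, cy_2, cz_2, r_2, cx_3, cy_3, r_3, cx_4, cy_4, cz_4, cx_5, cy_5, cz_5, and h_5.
cx_1 = 9; cy_1 = 3; cz_1 = 15; cx_2 = 4.5; cy_2 = 17; cz_2 = 4.5; r_2 = 2; cx_3 = 17.5; cy_3 = 2.5; r_3 = 2; cx_4 = 15.5; cy_4 = 7; cz_4 = 5; cx_5 = 16; cy_5 = 3; cz_5 = 5.5; h_5 = 4.5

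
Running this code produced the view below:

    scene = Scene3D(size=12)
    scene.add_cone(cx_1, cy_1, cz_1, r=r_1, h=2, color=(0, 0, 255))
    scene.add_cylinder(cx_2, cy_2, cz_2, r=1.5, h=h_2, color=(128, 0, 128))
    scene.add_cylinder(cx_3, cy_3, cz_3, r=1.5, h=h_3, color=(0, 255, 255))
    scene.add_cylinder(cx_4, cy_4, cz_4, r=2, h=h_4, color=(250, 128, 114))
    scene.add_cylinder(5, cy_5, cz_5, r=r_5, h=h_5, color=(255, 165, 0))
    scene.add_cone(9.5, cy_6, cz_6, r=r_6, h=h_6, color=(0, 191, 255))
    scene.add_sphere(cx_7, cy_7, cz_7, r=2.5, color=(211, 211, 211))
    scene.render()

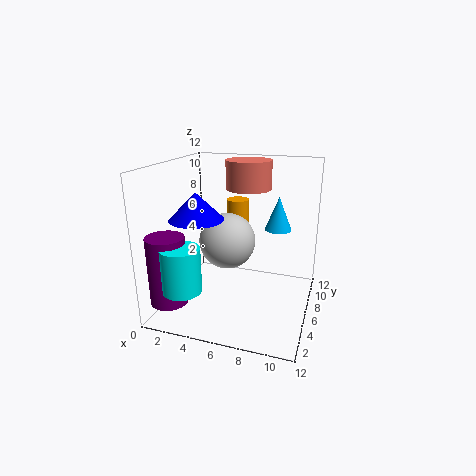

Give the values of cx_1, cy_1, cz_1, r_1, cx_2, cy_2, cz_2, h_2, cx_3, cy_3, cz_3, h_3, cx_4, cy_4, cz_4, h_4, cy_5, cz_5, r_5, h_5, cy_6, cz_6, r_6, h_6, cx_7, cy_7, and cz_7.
cx_1 = 4, cy_1 = 2.5, cz_1 = 8.5, r_1 = 2, cx_2 = 1.5, cy_2 = 2, cz_2 = 1.5, h_2 = 5.5, cx_3 = 3, cy_3 = 1.5, cz_3 = 3, h_3 = 3.5, cx_4 = 6, cy_4 = 9, cz_4 = 9.5, h_4 = 2.5, cy_5 = 9, cz_5 = 6, r_5 = 1, h_5 = 2.5, cy_6 = 5, cz_6 = 7.5, r_6 = 1, h_6 = 2.5, cx_7 = 4.5, cy_7 = 7.5, cz_7 = 5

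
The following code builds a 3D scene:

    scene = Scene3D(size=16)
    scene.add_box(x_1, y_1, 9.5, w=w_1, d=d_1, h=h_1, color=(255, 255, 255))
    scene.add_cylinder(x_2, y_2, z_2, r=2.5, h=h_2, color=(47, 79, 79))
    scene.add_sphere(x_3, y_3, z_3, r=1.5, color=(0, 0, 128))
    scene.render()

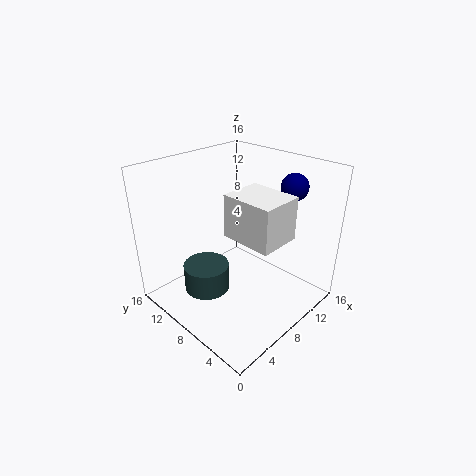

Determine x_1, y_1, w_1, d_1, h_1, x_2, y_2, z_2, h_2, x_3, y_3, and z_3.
x_1 = 5.5; y_1 = 2; w_1 = 4.5; d_1 = 5.5; h_1 = 4.5; x_2 = 4.5; y_2 = 9.5; z_2 = 2.5; h_2 = 3; x_3 = 13; y_3 = 4.5; z_3 = 13.5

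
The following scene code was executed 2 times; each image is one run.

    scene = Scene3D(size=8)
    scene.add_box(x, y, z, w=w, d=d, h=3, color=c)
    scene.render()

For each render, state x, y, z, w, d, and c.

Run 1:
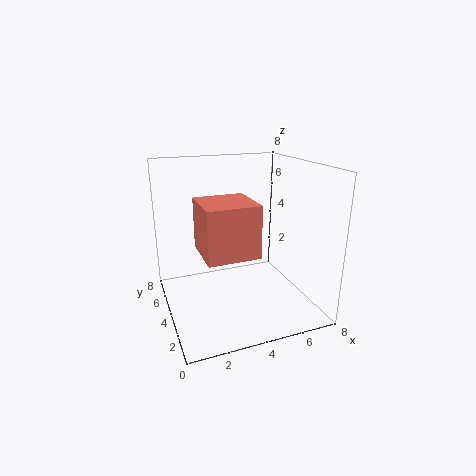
x = 2; y = 3; z = 3; w = 3; d = 3; c = 'salmon'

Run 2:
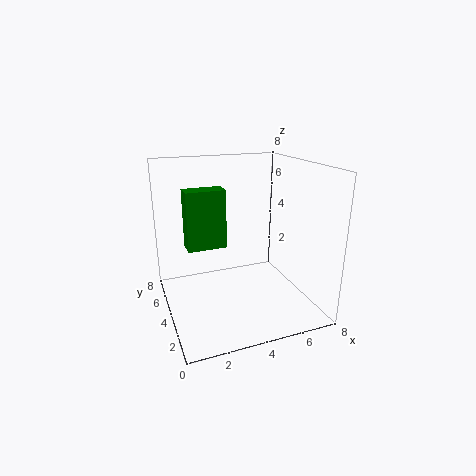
x = 1; y = 3; z = 4; w = 2; d = 1; c = 'green'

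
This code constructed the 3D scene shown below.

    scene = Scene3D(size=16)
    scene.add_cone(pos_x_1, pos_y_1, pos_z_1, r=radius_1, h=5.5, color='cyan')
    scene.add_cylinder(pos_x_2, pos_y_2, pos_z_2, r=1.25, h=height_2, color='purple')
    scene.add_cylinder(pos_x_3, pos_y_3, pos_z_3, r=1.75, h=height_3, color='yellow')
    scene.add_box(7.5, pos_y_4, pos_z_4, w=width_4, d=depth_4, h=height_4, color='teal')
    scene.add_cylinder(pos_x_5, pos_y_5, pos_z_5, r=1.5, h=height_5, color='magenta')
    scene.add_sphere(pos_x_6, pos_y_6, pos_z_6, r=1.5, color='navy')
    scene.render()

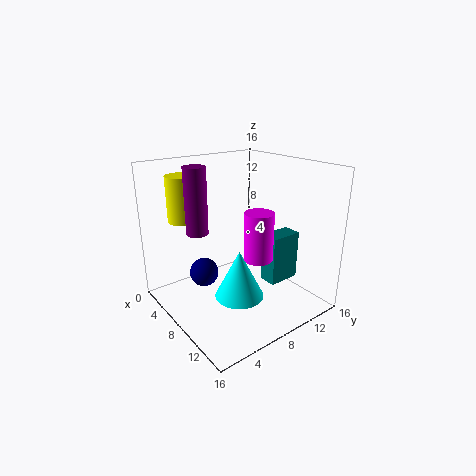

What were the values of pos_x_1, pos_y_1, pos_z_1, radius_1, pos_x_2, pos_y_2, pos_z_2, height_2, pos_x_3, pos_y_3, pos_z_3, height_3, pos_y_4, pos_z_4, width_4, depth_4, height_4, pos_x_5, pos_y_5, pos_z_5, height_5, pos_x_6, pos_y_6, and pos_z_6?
pos_x_1 = 9.25; pos_y_1 = 7.25; pos_z_1 = 1.5; radius_1 = 2.75; pos_x_2 = 4.75; pos_y_2 = 4.75; pos_z_2 = 8.25; height_2 = 7.5; pos_x_3 = 2.5; pos_y_3 = 4.25; pos_z_3 = 9.25; height_3 = 5.25; pos_y_4 = 12; pos_z_4 = 1.25; width_4 = 2.25; depth_4 = 4; height_4 = 6; pos_x_5 = 11.75; pos_y_5 = 7.75; pos_z_5 = 7; height_5 = 5; pos_x_6 = 8; pos_y_6 = 3.5; pos_z_6 = 5.25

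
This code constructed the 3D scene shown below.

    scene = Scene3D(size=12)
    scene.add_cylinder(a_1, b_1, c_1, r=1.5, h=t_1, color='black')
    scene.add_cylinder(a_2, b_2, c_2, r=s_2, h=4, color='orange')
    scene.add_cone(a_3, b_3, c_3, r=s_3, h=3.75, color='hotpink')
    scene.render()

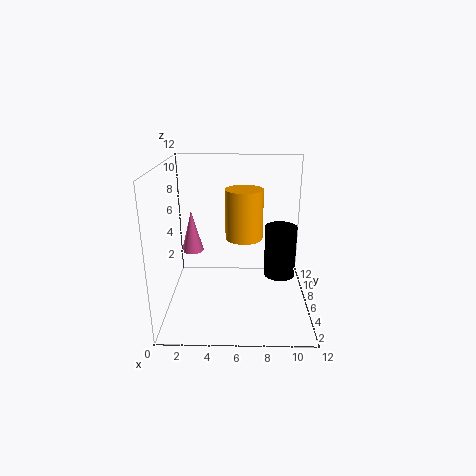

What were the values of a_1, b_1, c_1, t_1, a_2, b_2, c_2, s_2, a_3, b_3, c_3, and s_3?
a_1 = 10
b_1 = 9.5
c_1 = 0.75
t_1 = 5
a_2 = 6.5
b_2 = 5.5
c_2 = 6.25
s_2 = 1.5
a_3 = 1.75
b_3 = 8.5
c_3 = 3.75
s_3 = 1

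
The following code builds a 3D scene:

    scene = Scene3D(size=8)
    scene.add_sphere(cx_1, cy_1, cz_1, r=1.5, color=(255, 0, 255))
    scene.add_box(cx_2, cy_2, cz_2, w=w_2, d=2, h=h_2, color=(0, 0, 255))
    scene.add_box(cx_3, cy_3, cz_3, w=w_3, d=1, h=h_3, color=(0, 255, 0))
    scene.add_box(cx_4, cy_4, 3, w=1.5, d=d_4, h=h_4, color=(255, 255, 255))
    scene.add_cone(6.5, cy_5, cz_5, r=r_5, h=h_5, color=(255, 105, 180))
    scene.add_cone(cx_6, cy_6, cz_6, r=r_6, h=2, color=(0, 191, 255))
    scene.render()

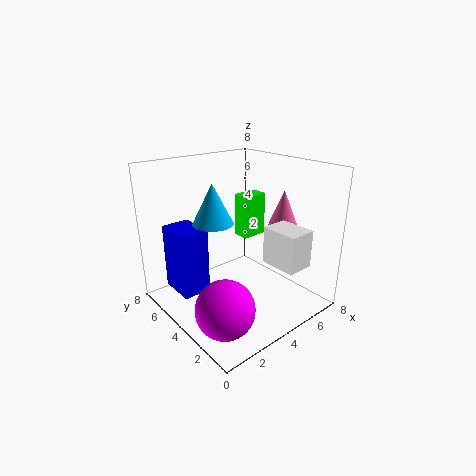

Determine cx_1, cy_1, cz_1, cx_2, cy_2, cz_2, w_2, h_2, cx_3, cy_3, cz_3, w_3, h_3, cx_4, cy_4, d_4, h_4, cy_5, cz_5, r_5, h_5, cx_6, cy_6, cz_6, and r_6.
cx_1 = 1.5; cy_1 = 2; cz_1 = 1.5; cx_2 = 0.5; cy_2 = 4; cz_2 = 1.5; w_2 = 1.5; h_2 = 3.5; cx_3 = 5; cy_3 = 4.5; cz_3 = 3.5; w_3 = 1.5; h_3 = 2.5; cx_4 = 4.5; cy_4 = 0.5; d_4 = 2; h_4 = 2; cy_5 = 3; cz_5 = 4; r_5 = 1; h_5 = 2.5; cx_6 = 2; cy_6 = 3.5; cz_6 = 5.5; r_6 = 1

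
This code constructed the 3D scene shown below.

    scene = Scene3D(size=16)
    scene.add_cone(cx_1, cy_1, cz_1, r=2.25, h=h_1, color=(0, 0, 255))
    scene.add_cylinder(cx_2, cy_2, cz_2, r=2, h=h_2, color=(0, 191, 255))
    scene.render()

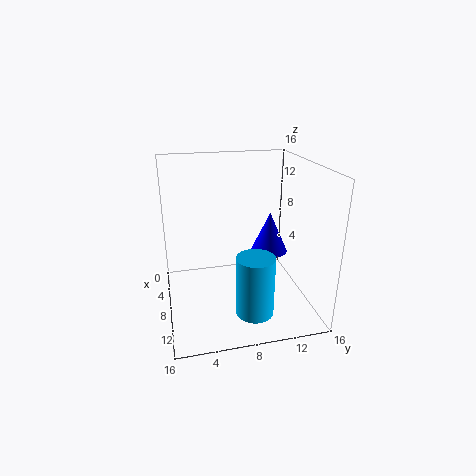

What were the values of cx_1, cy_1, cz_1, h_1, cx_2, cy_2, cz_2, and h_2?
cx_1 = 5; cy_1 = 12.75; cz_1 = 4.5; h_1 = 5; cx_2 = 12.5; cy_2 = 8.75; cz_2 = 1.25; h_2 = 6.5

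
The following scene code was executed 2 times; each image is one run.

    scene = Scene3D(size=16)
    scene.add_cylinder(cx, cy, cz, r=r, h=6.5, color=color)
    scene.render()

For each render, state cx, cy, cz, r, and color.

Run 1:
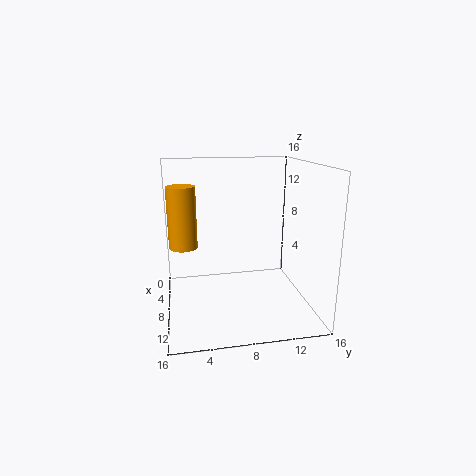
cx = 8.5, cy = 2, cz = 7.5, r = 1.5, color = 'orange'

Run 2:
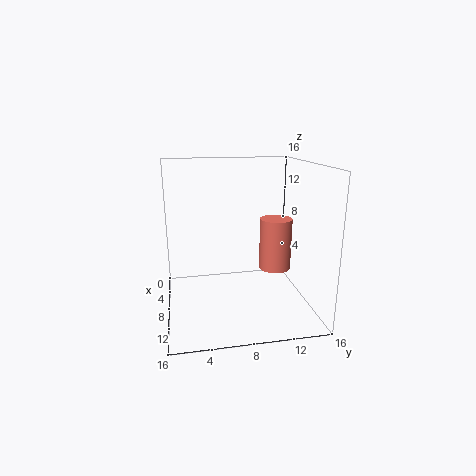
cx = 4.5, cy = 13.5, cz = 2.5, r = 2, color = 'salmon'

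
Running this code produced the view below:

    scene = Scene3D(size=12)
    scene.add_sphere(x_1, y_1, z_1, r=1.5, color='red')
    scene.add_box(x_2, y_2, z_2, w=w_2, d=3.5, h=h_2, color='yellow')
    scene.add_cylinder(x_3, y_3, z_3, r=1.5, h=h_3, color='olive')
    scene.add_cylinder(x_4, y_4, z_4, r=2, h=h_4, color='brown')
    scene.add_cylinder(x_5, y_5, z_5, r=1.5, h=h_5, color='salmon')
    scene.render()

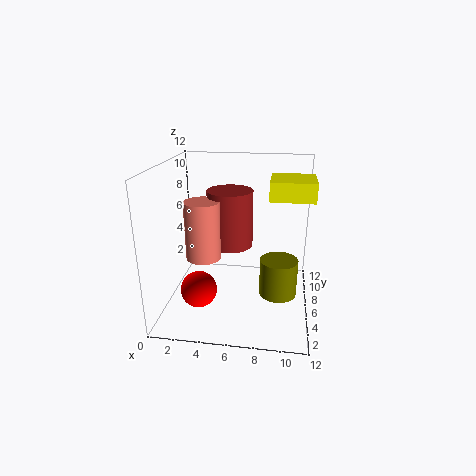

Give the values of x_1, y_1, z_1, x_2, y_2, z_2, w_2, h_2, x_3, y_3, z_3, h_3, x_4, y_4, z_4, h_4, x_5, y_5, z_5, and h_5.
x_1 = 3
y_1 = 4
z_1 = 2
x_2 = 8.5
y_2 = 5
z_2 = 9.5
w_2 = 3.5
h_2 = 1.5
x_3 = 9.5
y_3 = 4.5
z_3 = 2
h_3 = 3
x_4 = 5
y_4 = 8
z_4 = 4.5
h_4 = 5
x_5 = 3
y_5 = 6
z_5 = 4
h_5 = 5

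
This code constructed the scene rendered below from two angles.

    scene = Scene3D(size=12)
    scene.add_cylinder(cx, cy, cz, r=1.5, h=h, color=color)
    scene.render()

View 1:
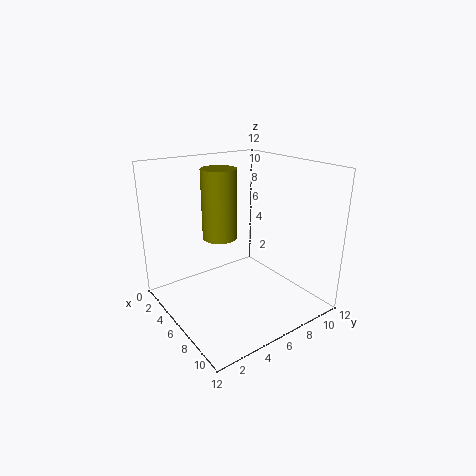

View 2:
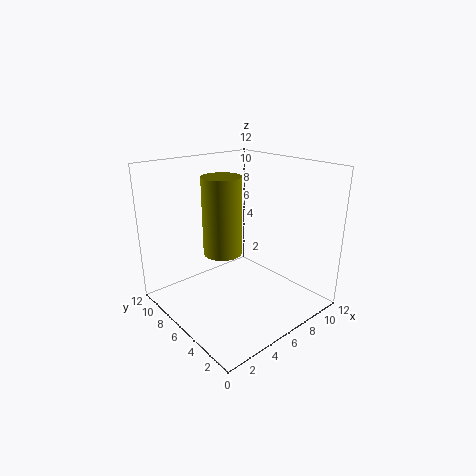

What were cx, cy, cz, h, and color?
cx = 4, cy = 5.5, cz = 5.5, h = 6, color = 'olive'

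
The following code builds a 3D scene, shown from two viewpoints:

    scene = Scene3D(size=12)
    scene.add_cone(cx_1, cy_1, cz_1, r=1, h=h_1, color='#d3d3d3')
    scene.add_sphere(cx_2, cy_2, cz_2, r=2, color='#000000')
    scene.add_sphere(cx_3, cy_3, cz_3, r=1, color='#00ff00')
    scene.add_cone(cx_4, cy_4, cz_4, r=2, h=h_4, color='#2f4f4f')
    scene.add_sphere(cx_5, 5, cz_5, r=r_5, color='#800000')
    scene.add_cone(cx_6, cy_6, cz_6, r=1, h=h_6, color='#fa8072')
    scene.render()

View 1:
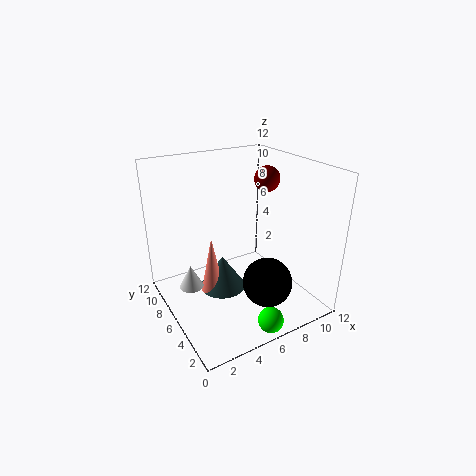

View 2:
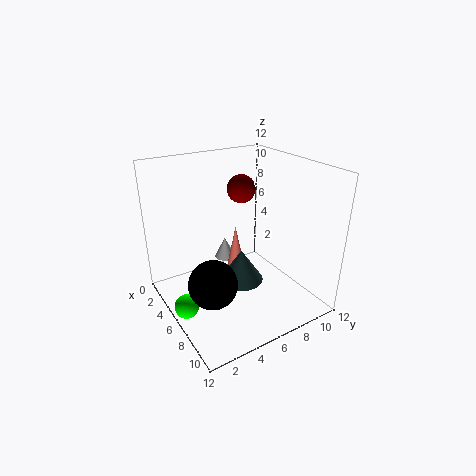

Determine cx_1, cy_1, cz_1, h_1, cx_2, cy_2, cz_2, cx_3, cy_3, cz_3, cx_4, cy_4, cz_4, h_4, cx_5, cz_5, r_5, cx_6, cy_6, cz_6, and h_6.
cx_1 = 2, cy_1 = 7, cz_1 = 2, h_1 = 2, cx_2 = 7, cy_2 = 3, cz_2 = 3, cx_3 = 6, cy_3 = 1, cz_3 = 1, cx_4 = 5, cy_4 = 7, cz_4 = 1, h_4 = 3, cx_5 = 8, cz_5 = 11, r_5 = 1, cx_6 = 4, cy_6 = 7, cz_6 = 1, h_6 = 5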